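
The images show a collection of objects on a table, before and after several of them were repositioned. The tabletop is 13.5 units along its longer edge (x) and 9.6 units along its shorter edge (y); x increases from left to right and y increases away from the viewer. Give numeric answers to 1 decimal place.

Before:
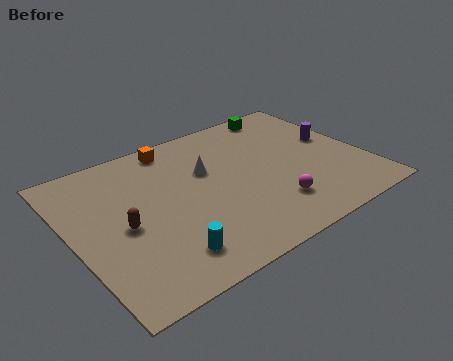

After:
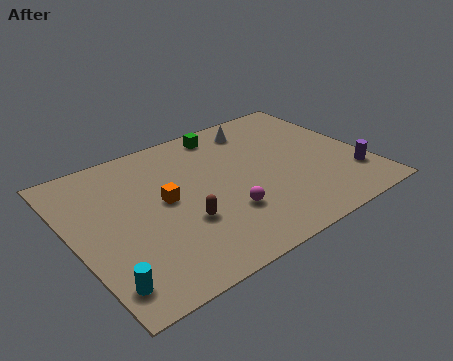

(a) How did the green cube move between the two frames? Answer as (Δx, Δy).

(-3.0, -0.2)

The green cube was at about (10.7, 8.6) and moved to about (7.7, 8.4).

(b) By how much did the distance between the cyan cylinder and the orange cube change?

-2.0

They were about 6.9 units apart before and 4.9 after — 2.0 units closer together.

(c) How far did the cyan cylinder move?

2.8

The cyan cylinder moved from about (3.6, 1.8) to (0.8, 1.6), a distance of √(2.8² + 0.2²) ≈ 2.8.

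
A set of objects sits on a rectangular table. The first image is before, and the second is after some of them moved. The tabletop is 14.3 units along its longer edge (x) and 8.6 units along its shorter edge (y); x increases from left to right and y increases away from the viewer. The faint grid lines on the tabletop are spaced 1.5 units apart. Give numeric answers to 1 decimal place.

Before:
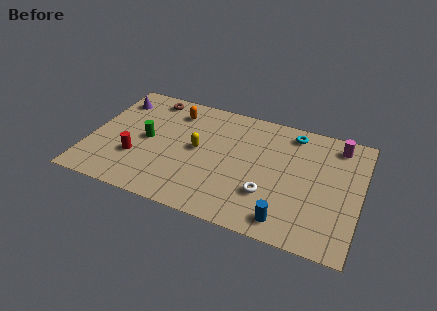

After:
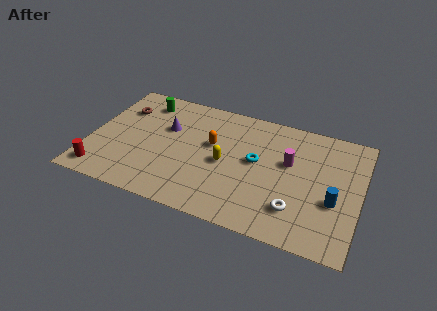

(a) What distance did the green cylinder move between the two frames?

2.8

The green cylinder was near (3.0, 4.3) before and (2.5, 7.1) after, so it travelled √(0.5² + 2.8²) ≈ 2.8 units.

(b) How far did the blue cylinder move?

3.1

The blue cylinder moved from about (10.7, 1.2) to (13.0, 3.3), a distance of √(2.3² + 2.1²) ≈ 3.1.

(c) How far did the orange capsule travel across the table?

2.8

The orange capsule moved from about (4.2, 6.9) to (6.4, 5.1), a distance of √(2.2² + 1.8²) ≈ 2.8.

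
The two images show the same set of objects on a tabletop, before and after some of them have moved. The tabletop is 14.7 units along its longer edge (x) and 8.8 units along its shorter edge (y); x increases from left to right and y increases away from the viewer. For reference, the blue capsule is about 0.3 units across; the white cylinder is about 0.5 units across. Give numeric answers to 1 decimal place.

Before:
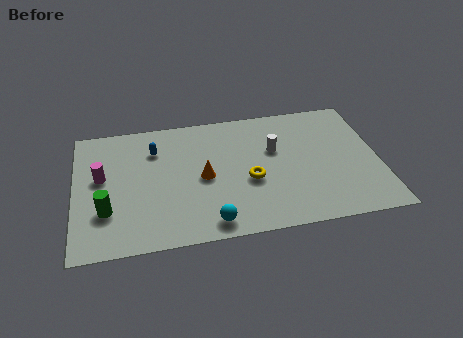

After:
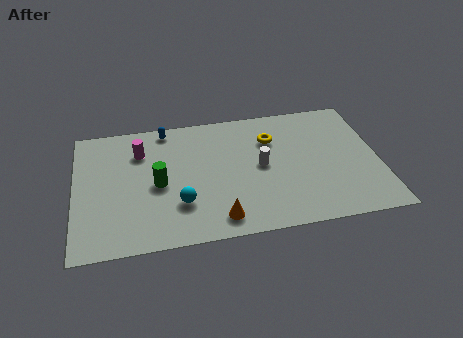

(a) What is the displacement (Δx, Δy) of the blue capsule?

(0.6, 1.4)

From the two frames, the blue capsule sits at roughly (3.9, 6.5) before and (4.5, 7.9) after.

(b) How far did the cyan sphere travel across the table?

2.1

The cyan sphere was near (6.4, 1.1) before and (5.0, 2.6) after, so it travelled √(1.4² + 1.5²) ≈ 2.1 units.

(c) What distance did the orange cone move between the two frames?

3.0

The orange cone was near (6.2, 4.2) before and (6.8, 1.3) after, so it travelled √(0.6² + 2.9²) ≈ 3.0 units.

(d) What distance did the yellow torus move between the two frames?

3.0

The yellow torus was near (8.4, 3.6) before and (9.6, 6.3) after, so it travelled √(1.2² + 2.7²) ≈ 3.0 units.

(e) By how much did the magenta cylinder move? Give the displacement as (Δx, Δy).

(1.9, 1.5)

The magenta cylinder was at about (1.3, 5.0) and moved to about (3.2, 6.5).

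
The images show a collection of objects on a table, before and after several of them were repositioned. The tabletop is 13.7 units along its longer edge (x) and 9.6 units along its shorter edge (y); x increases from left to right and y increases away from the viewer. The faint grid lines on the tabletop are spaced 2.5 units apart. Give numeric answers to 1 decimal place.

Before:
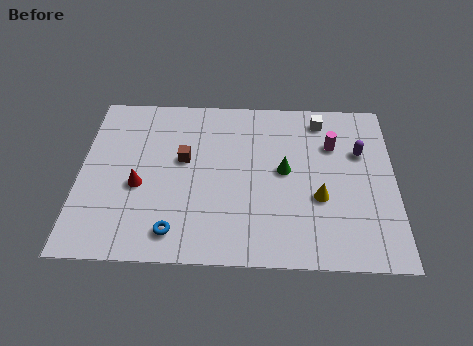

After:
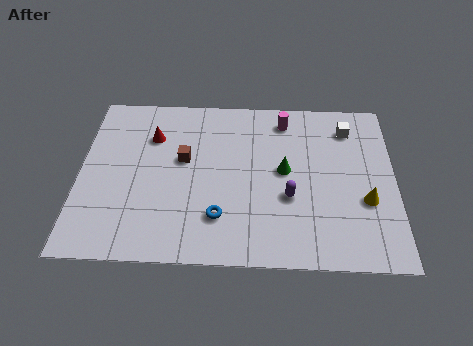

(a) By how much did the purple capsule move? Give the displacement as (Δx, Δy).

(-3.1, -2.7)

The purple capsule was at about (12.2, 6.3) and moved to about (9.1, 3.6).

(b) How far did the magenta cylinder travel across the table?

2.5

From (11.0, 6.7) to (8.9, 8.1), the magenta cylinder covered √(2.1² + 1.4²) ≈ 2.5 units.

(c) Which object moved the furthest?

the purple capsule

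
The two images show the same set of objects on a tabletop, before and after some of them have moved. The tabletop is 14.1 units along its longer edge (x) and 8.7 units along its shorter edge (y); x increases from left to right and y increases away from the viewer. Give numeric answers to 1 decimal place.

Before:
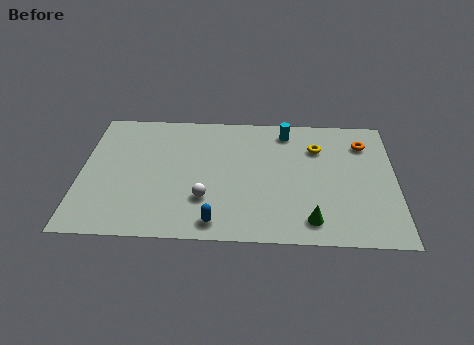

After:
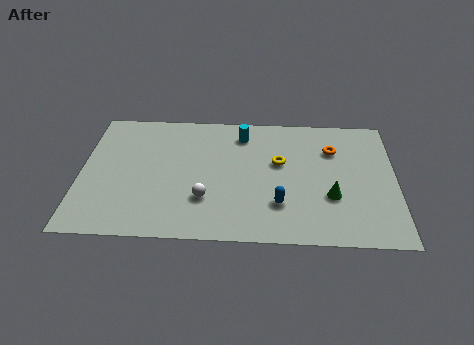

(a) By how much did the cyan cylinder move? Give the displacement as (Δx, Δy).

(-2.0, -0.3)

From the two frames, the cyan cylinder sits at roughly (9.2, 7.4) before and (7.2, 7.1) after.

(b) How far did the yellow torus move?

2.0

From (10.6, 6.3) to (8.9, 5.2), the yellow torus covered √(1.7² + 1.1²) ≈ 2.0 units.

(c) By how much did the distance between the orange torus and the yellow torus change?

+0.5

They were about 2.1 units apart before and 2.6 after — 0.5 units further apart.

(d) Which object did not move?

the white sphere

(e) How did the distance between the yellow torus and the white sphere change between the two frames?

-2.0

Before: roughly 6.2 units apart; after: 4.2. That's 2.0 units closer together.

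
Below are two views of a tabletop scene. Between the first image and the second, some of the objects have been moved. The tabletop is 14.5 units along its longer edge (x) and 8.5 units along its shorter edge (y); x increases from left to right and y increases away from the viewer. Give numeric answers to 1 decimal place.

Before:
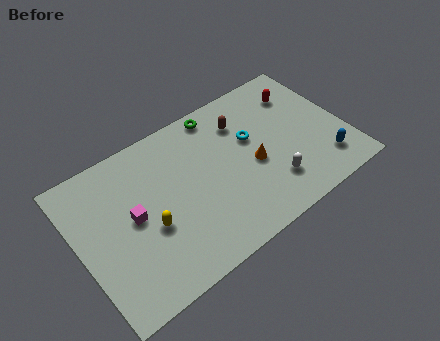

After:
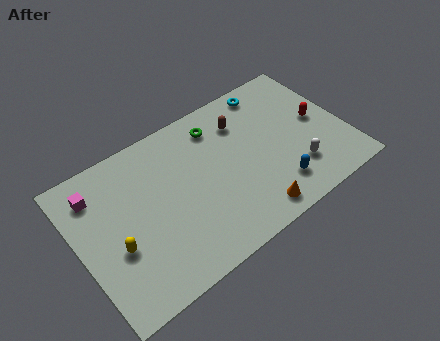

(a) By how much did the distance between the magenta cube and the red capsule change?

+2.2

They were about 9.9 units apart before and 12.1 after — 2.2 units further apart.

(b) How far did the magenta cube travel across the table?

2.8

From (2.9, 4.4) to (1.3, 6.7), the magenta cube covered √(1.6² + 2.3²) ≈ 2.8 units.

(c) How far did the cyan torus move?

2.7

The cyan torus was near (9.6, 5.2) before and (11.1, 7.5) after, so it travelled √(1.5² + 2.3²) ≈ 2.7 units.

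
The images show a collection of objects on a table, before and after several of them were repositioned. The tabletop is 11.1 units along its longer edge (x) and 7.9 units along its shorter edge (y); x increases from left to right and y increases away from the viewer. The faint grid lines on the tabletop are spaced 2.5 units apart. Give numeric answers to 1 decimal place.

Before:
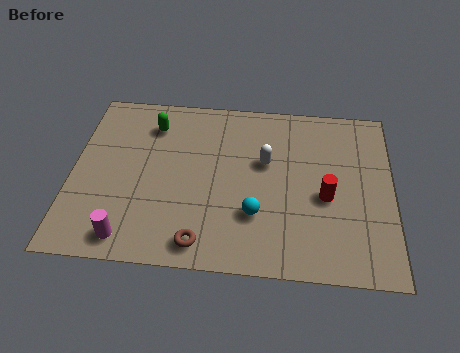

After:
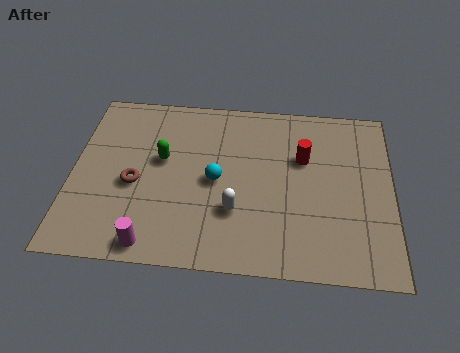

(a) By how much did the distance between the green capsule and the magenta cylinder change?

-1.4

The distance was about 5.2 in the first image and 3.8 in the second, so they moved 1.4 units closer together.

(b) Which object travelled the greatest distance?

the brown torus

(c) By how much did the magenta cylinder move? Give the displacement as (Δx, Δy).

(0.8, -0.2)

From the two frames, the magenta cylinder sits at roughly (2.1, 1.0) before and (2.9, 0.8) after.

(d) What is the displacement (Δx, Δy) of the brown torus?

(-2.4, 2.4)

The brown torus was at about (4.6, 1.0) and moved to about (2.2, 3.4).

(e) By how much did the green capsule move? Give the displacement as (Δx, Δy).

(0.4, -1.6)

The green capsule was at about (2.7, 6.2) and moved to about (3.1, 4.6).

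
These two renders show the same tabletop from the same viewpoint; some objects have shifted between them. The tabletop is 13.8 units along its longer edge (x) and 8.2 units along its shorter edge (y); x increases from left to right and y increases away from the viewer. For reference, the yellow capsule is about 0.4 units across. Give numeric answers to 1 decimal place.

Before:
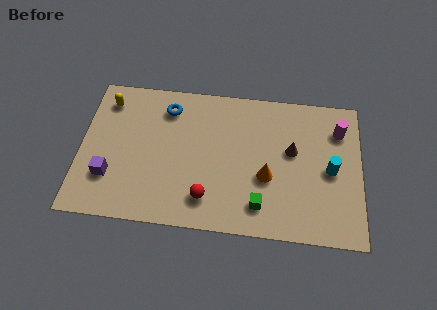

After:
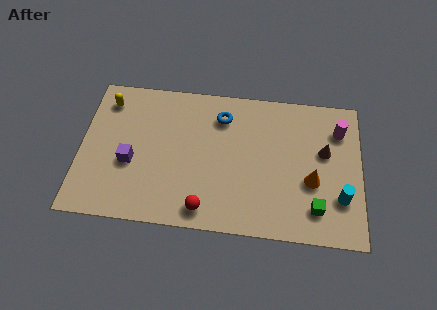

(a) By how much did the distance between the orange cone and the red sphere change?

+2.3

The distance was about 3.3 in the first image and 5.6 in the second, so they moved 2.3 units further apart.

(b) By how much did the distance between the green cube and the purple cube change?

+1.8

They were about 7.4 units apart before and 9.2 after — 1.8 units further apart.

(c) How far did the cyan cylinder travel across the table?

1.6

From (12.3, 3.9) to (12.8, 2.4), the cyan cylinder covered √(0.5² + 1.5²) ≈ 1.6 units.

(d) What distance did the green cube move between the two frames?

2.7

The green cube moved from about (8.9, 1.6) to (11.6, 1.7), a distance of √(2.7² + 0.1²) ≈ 2.7.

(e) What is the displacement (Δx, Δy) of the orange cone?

(2.2, 0.0)

From the two frames, the orange cone sits at roughly (9.2, 3.2) before and (11.4, 3.2) after.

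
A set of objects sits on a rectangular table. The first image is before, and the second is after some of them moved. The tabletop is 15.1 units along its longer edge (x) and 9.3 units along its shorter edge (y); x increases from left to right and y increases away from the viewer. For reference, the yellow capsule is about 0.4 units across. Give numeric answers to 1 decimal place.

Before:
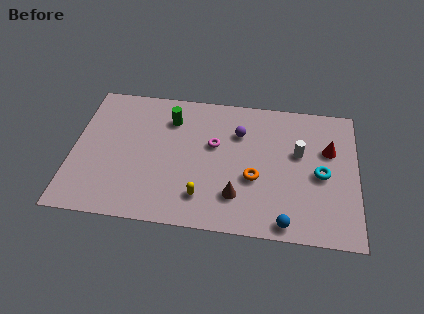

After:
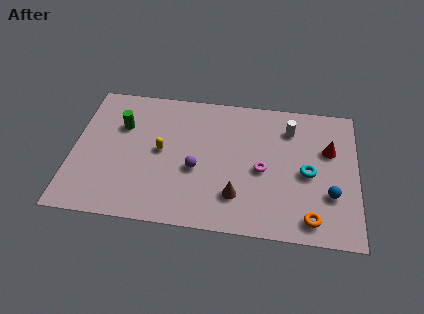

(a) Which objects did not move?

the red cone and the brown cone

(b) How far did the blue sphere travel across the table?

3.1

The blue sphere moved from about (11.4, 0.9) to (13.7, 3.0), a distance of √(2.3² + 2.1²) ≈ 3.1.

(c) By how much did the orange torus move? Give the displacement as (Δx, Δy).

(3.0, -2.3)

The orange torus was at about (9.7, 3.6) and moved to about (12.7, 1.3).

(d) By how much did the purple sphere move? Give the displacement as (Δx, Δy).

(-2.2, -2.8)

From the two frames, the purple sphere sits at roughly (8.8, 6.6) before and (6.6, 3.8) after.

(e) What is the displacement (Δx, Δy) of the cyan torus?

(-0.7, 0.0)

The cyan torus started near (13.2, 4.3) and ended near (12.5, 4.3).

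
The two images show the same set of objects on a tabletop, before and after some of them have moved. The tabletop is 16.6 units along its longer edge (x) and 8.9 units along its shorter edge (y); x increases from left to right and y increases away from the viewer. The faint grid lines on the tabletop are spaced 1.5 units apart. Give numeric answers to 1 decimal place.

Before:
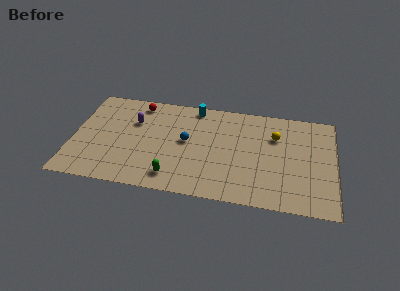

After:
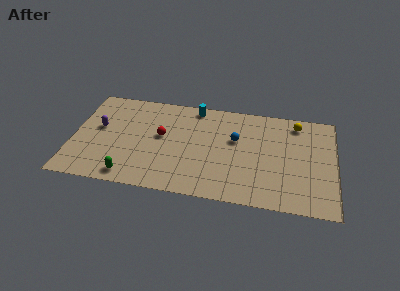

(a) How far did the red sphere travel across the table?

3.1

The red sphere moved from about (4.0, 7.7) to (5.6, 5.0), a distance of √(1.6² + 2.7²) ≈ 3.1.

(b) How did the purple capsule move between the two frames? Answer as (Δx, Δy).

(-2.2, -0.9)

The purple capsule was at about (3.8, 6.0) and moved to about (1.6, 5.1).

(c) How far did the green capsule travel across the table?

2.7

From (6.5, 1.5) to (3.8, 1.1), the green capsule covered √(2.7² + 0.4²) ≈ 2.7 units.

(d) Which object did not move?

the cyan cylinder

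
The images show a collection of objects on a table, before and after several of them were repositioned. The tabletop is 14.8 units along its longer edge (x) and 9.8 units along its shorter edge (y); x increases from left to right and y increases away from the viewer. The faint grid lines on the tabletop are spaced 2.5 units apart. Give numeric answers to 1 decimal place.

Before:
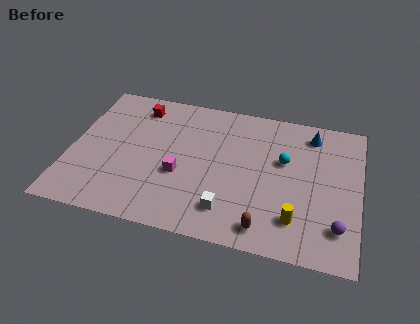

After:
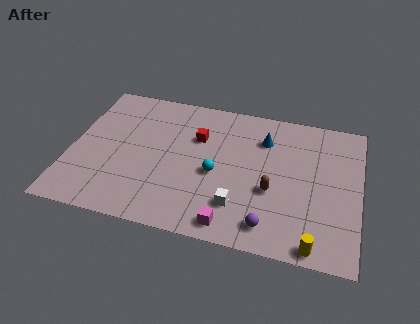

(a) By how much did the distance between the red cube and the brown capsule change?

-4.9

The distance was about 9.8 in the first image and 4.9 in the second, so they moved 4.9 units closer together.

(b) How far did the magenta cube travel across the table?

3.9

The magenta cube moved from about (5.7, 3.8) to (8.5, 1.1), a distance of √(2.8² + 2.7²) ≈ 3.9.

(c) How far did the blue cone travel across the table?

2.6

From (12.2, 8.2) to (9.8, 7.3), the blue cone covered √(2.4² + 0.9²) ≈ 2.6 units.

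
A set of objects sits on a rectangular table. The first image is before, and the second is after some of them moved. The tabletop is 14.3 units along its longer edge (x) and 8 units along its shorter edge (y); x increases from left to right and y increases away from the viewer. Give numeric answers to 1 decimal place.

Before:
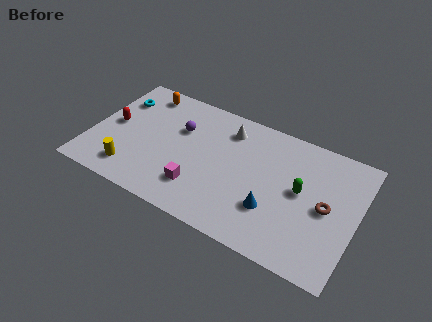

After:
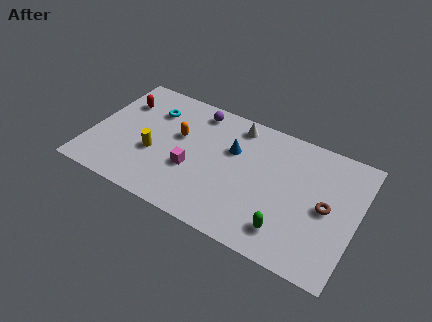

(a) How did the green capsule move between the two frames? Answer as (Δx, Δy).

(-0.4, -2.7)

The green capsule was at about (11.3, 4.3) and moved to about (10.9, 1.6).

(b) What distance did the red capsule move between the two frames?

1.7

From (1.1, 4.1) to (1.3, 5.8), the red capsule covered √(0.2² + 1.7²) ≈ 1.7 units.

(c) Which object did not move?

the brown torus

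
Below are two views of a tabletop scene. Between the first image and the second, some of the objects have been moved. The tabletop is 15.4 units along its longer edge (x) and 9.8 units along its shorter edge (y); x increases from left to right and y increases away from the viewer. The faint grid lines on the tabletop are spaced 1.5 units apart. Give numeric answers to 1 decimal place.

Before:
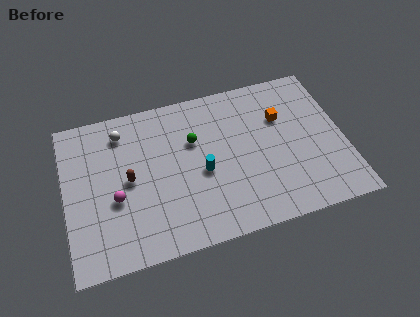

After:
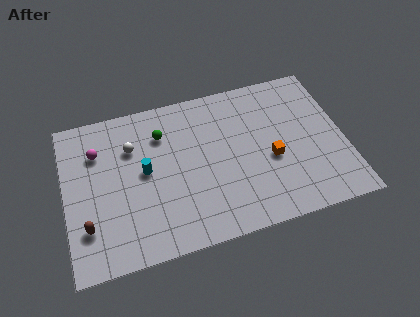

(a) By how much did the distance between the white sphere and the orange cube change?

-0.9

The distance was about 8.9 in the first image and 8.0 in the second, so they moved 0.9 units closer together.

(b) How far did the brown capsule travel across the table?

3.3

The brown capsule was near (3.5, 4.9) before and (1.1, 2.6) after, so it travelled √(2.4² + 2.3²) ≈ 3.3 units.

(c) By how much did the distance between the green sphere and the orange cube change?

+1.7

They were about 4.9 units apart before and 6.6 after — 1.7 units further apart.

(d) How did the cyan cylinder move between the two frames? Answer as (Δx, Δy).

(-3.1, 0.9)

From the two frames, the cyan cylinder sits at roughly (7.5, 4.3) before and (4.4, 5.2) after.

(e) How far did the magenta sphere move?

3.3

The magenta sphere was near (2.7, 3.9) before and (1.9, 7.1) after, so it travelled √(0.8² + 3.2²) ≈ 3.3 units.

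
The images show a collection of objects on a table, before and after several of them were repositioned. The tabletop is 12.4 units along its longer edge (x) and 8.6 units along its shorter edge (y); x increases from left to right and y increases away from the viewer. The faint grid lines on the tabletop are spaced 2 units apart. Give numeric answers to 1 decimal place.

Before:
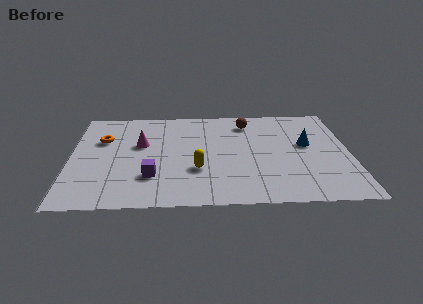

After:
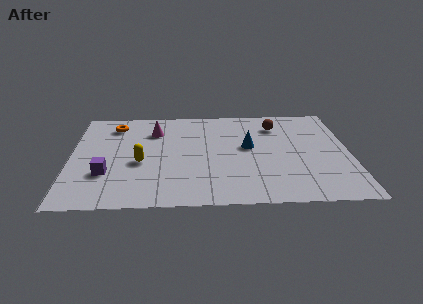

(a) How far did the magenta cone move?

1.3

The magenta cone was near (3.1, 5.2) before and (3.7, 6.4) after, so it travelled √(0.6² + 1.2²) ≈ 1.3 units.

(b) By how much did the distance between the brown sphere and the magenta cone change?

+0.4

The distance was about 5.1 in the first image and 5.5 in the second, so they moved 0.4 units further apart.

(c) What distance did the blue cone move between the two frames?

2.6

The blue cone was near (10.5, 4.9) before and (7.9, 4.8) after, so it travelled √(2.6² + 0.1²) ≈ 2.6 units.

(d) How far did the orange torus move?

1.4

From (1.4, 5.7) to (1.9, 7.0), the orange torus covered √(0.5² + 1.3²) ≈ 1.4 units.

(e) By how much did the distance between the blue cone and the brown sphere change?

-1.0

The distance was about 3.3 in the first image and 2.3 in the second, so they moved 1.0 units closer together.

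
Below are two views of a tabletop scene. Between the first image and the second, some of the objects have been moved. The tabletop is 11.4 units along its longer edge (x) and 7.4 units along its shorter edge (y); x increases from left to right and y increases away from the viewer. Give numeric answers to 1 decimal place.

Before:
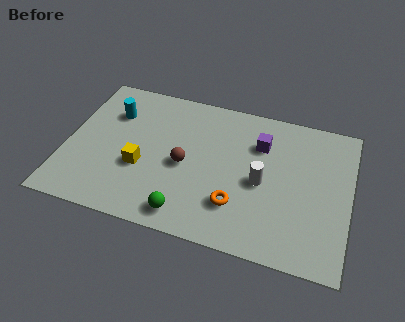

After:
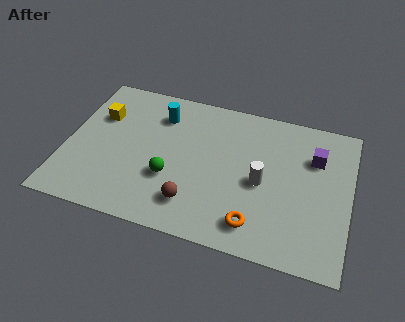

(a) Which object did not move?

the white cylinder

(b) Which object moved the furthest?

the yellow cube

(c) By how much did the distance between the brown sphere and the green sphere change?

-1.0

They were about 2.4 units apart before and 1.4 after — 1.0 units closer together.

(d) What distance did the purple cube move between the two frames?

2.2

From (7.7, 5.3) to (9.9, 5.2), the purple cube covered √(2.2² + 0.1²) ≈ 2.2 units.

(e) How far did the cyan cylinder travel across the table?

1.9

From (1.7, 5.3) to (3.6, 5.7), the cyan cylinder covered √(1.9² + 0.4²) ≈ 1.9 units.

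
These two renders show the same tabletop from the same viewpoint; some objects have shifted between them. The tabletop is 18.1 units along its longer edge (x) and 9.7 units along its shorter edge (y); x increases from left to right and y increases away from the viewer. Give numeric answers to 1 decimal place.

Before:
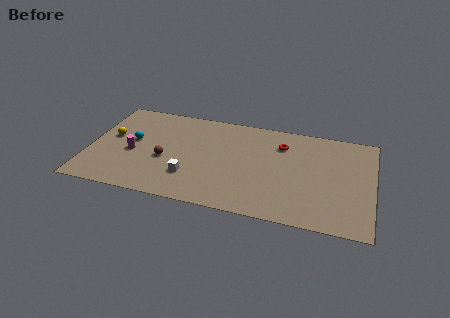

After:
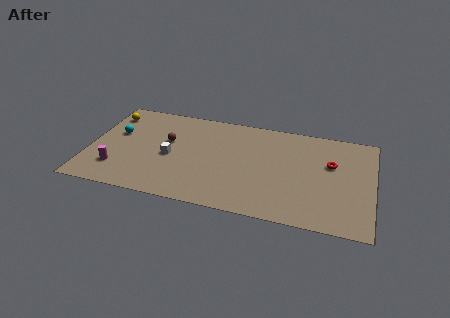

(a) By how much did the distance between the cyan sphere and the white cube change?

-0.8

The distance was about 4.7 in the first image and 3.9 in the second, so they moved 0.8 units closer together.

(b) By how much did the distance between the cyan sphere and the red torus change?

+4.1

Before: roughly 9.7 units apart; after: 13.8. That's 4.1 units further apart.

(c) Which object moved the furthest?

the red torus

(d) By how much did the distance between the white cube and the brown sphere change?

-0.6

Before: roughly 2.1 units apart; after: 1.5. That's 0.6 units closer together.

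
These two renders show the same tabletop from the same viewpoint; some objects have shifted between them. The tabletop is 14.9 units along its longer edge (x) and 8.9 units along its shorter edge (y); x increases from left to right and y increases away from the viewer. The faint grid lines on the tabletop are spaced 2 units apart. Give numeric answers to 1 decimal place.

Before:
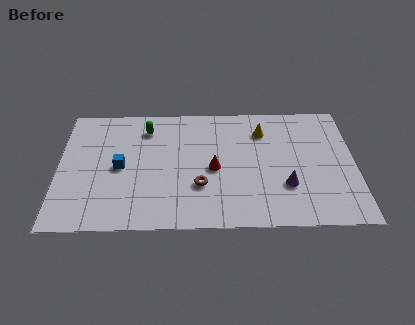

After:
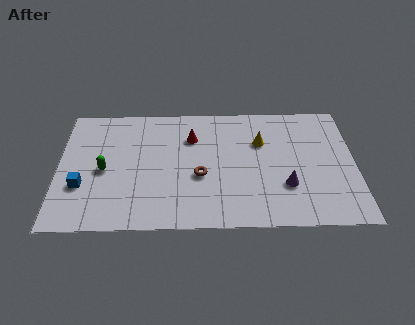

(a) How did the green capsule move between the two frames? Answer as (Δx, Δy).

(-2.1, -3.0)

The green capsule was at about (4.4, 7.1) and moved to about (2.3, 4.1).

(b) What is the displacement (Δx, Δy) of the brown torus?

(0.0, 0.7)

The brown torus was at about (7.1, 2.9) and moved to about (7.1, 3.6).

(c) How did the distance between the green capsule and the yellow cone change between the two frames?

+2.2

Before: roughly 5.9 units apart; after: 8.1. That's 2.2 units further apart.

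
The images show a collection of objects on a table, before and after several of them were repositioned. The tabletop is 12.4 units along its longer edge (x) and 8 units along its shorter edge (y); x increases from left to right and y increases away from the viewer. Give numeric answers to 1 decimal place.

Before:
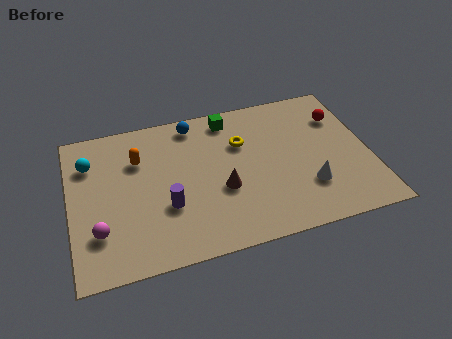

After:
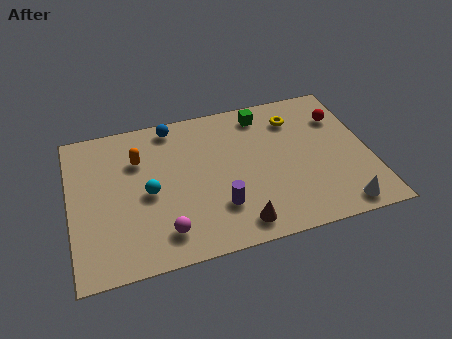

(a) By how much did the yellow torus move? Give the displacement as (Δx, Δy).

(2.3, 0.8)

From the two frames, the yellow torus sits at roughly (7.2, 5.4) before and (9.5, 6.2) after.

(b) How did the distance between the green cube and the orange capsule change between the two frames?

+1.3

The distance was about 4.1 in the first image and 5.4 in the second, so they moved 1.3 units further apart.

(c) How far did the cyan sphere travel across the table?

3.2

From (0.9, 5.9) to (3.2, 3.7), the cyan sphere covered √(2.3² + 2.2²) ≈ 3.2 units.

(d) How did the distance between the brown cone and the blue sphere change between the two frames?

+2.4

Before: roughly 4.0 units apart; after: 6.4. That's 2.4 units further apart.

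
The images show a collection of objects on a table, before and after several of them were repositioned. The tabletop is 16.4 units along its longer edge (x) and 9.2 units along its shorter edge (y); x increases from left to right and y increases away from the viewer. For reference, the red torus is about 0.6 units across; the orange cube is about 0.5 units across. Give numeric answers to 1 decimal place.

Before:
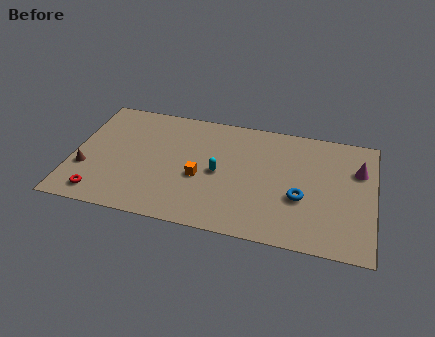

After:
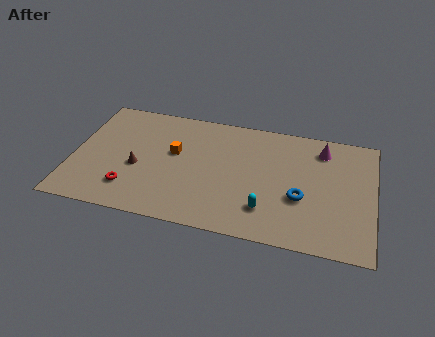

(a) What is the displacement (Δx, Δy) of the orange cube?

(-1.5, 1.6)

From the two frames, the orange cube sits at roughly (7.0, 3.8) before and (5.5, 5.4) after.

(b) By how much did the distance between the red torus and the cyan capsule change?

+0.4

The distance was about 7.0 in the first image and 7.4 in the second, so they moved 0.4 units further apart.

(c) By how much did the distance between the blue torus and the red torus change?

-1.7

The distance was about 11.0 in the first image and 9.3 in the second, so they moved 1.7 units closer together.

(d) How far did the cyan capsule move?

3.5

The cyan capsule moved from about (8.0, 4.4) to (10.7, 2.2), a distance of √(2.7² + 2.2²) ≈ 3.5.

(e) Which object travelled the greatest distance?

the cyan capsule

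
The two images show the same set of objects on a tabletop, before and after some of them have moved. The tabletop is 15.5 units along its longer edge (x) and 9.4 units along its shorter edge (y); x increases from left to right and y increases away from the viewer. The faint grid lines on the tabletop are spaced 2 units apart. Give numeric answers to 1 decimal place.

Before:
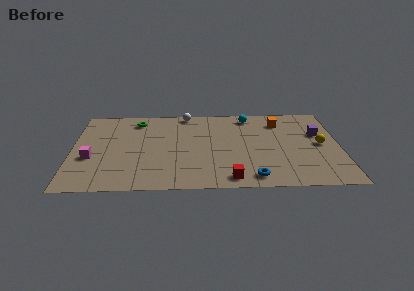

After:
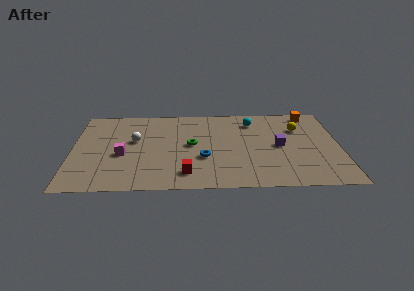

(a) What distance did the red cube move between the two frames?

2.6

The red cube was near (9.1, 1.1) before and (6.6, 1.7) after, so it travelled √(2.5² + 0.6²) ≈ 2.6 units.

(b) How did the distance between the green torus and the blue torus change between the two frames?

-7.7

Before: roughly 9.4 units apart; after: 1.7. That's 7.7 units closer together.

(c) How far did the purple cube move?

2.6

From (14.3, 5.9) to (12.0, 4.6), the purple cube covered √(2.3² + 1.3²) ≈ 2.6 units.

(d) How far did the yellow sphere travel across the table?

2.2

From (14.4, 4.7) to (13.2, 6.6), the yellow sphere covered √(1.2² + 1.9²) ≈ 2.2 units.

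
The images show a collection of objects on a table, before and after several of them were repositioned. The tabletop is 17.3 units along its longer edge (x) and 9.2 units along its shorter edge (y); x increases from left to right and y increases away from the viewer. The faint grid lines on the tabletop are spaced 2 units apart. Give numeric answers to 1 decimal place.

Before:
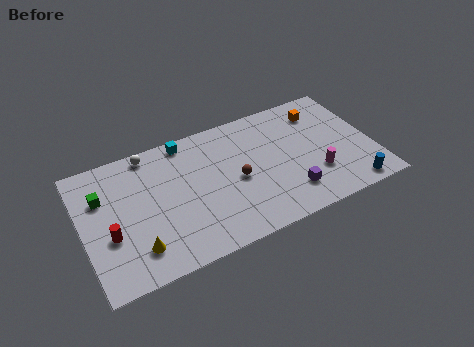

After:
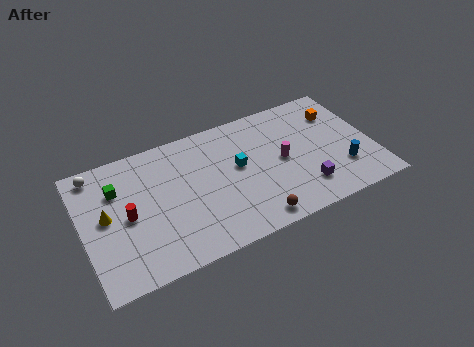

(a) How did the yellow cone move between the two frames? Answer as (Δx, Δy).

(-1.5, 2.9)

From the two frames, the yellow cone sits at roughly (2.9, 2.0) before and (1.4, 4.9) after.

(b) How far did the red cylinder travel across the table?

1.4

The red cylinder moved from about (1.5, 3.5) to (2.6, 4.4), a distance of √(1.1² + 0.9²) ≈ 1.4.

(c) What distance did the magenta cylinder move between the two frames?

2.5

From (13.7, 2.8) to (11.9, 4.6), the magenta cylinder covered √(1.8² + 1.8²) ≈ 2.5 units.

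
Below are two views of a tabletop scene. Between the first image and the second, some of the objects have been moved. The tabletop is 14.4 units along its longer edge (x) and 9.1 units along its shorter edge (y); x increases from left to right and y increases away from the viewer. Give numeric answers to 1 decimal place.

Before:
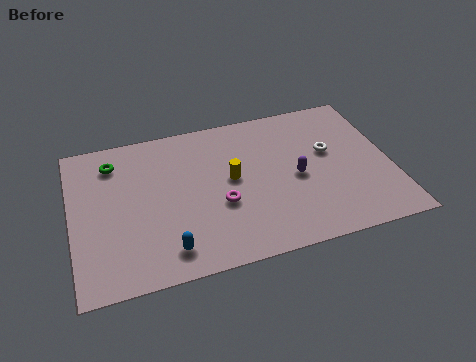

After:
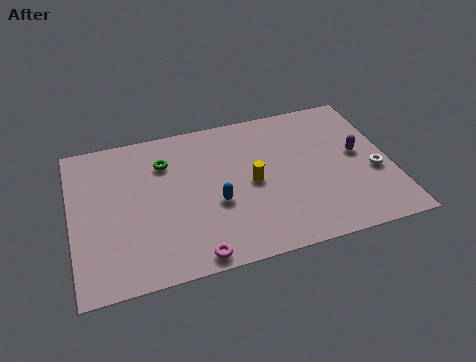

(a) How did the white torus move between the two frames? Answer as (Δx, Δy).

(1.9, -1.8)

The white torus was at about (11.7, 5.4) and moved to about (13.6, 3.6).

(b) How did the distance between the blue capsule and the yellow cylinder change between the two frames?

-2.7

The distance was about 4.6 in the first image and 1.9 in the second, so they moved 2.7 units closer together.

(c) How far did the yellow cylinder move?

1.0

The yellow cylinder was near (7.2, 4.9) before and (8.1, 4.4) after, so it travelled √(0.9² + 0.5²) ≈ 1.0 units.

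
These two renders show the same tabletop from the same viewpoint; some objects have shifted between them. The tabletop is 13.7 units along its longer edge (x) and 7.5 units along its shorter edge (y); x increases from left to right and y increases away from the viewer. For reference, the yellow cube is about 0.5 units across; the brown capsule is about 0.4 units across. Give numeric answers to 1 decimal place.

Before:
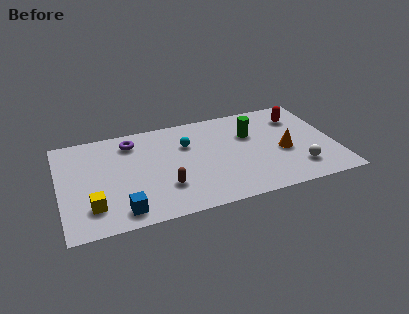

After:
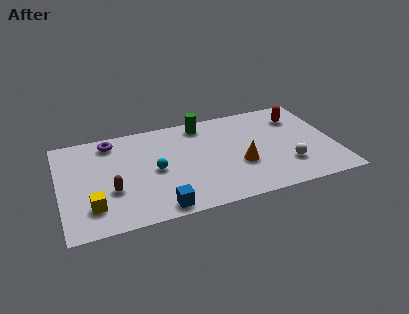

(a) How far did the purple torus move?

1.0

The purple torus was near (3.7, 6.1) before and (2.7, 6.4) after, so it travelled √(1.0² + 0.3²) ≈ 1.0 units.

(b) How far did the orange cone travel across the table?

2.2

The orange cone was near (11.1, 3.2) before and (8.9, 2.8) after, so it travelled √(2.2² + 0.4²) ≈ 2.2 units.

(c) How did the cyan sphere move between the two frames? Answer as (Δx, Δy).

(-1.7, -1.5)

The cyan sphere started near (6.4, 5.1) and ended near (4.7, 3.6).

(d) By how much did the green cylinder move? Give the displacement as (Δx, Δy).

(-2.3, 1.5)

From the two frames, the green cylinder sits at roughly (9.6, 5.0) before and (7.3, 6.5) after.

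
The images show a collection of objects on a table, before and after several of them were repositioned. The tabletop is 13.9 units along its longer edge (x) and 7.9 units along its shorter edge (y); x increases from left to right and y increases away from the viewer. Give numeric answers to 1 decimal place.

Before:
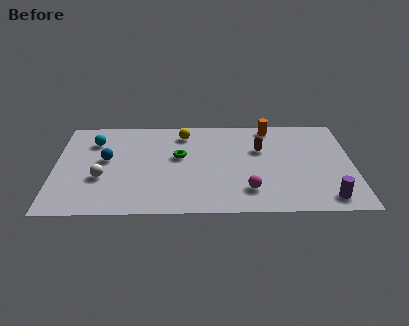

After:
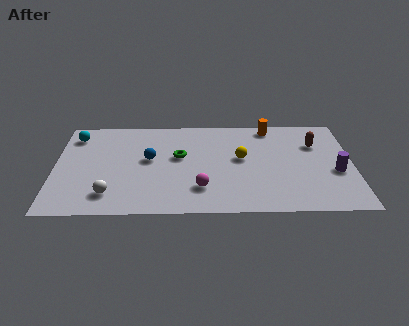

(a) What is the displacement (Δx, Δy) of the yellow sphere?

(2.7, -2.1)

From the two frames, the yellow sphere sits at roughly (6.0, 6.5) before and (8.7, 4.4) after.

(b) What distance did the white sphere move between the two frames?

1.4

The white sphere moved from about (2.2, 2.9) to (2.6, 1.6), a distance of √(0.4² + 1.3²) ≈ 1.4.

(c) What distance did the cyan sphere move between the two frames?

1.0

The cyan sphere was near (1.8, 5.9) before and (0.9, 6.4) after, so it travelled √(0.9² + 0.5²) ≈ 1.0 units.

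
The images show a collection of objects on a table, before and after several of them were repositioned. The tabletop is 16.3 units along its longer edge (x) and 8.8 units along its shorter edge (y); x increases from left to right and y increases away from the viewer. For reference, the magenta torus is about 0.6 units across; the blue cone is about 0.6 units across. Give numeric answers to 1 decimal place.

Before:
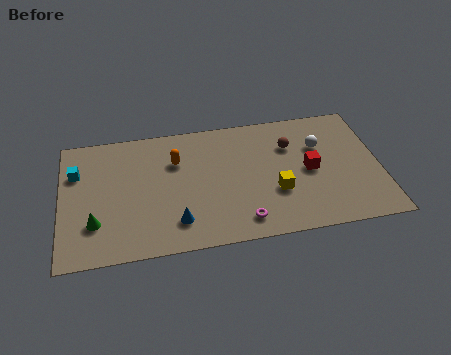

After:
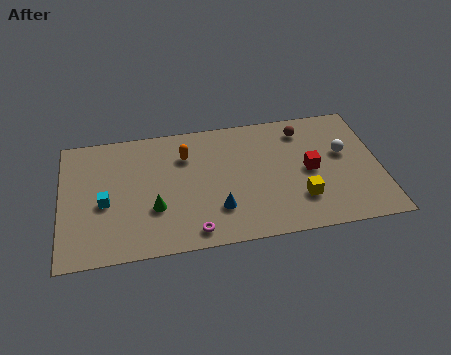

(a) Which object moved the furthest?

the green cone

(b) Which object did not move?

the red cube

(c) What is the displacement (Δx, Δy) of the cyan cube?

(1.4, -2.3)

The cyan cube started near (0.8, 6.1) and ended near (2.2, 3.8).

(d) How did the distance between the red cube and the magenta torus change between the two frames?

+2.3

They were about 4.6 units apart before and 6.9 after — 2.3 units further apart.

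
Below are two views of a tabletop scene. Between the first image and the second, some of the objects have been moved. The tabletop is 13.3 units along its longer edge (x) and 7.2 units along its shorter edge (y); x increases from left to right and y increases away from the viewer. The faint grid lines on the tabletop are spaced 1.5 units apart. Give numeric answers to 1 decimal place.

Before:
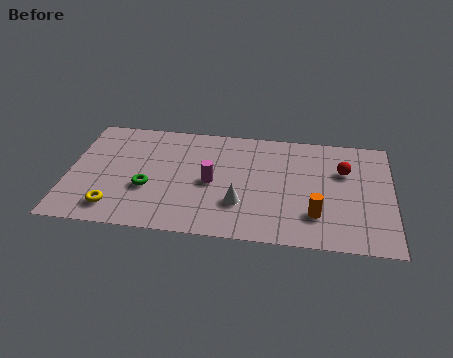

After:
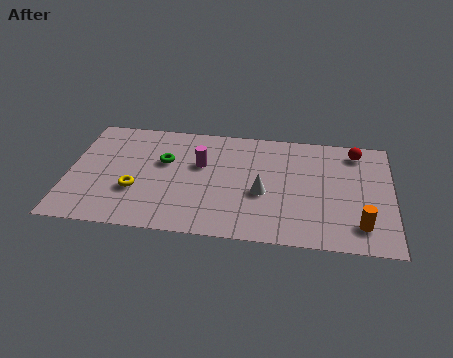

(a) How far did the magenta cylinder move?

1.2

The magenta cylinder moved from about (5.9, 3.4) to (5.4, 4.5), a distance of √(0.5² + 1.1²) ≈ 1.2.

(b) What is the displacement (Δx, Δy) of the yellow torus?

(0.8, 1.2)

The yellow torus started near (2.0, 1.3) and ended near (2.8, 2.5).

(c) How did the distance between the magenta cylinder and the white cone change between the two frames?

+1.3

Before: roughly 1.7 units apart; after: 3.0. That's 1.3 units further apart.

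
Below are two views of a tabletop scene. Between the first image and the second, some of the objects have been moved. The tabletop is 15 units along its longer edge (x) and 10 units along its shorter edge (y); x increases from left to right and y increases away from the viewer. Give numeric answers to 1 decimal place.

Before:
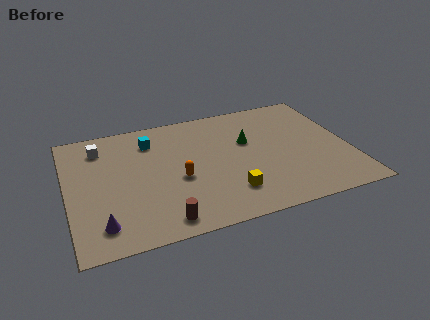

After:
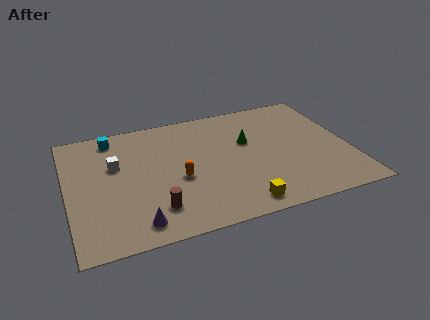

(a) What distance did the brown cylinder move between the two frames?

1.0

The brown cylinder moved from about (4.7, 1.2) to (4.4, 2.2), a distance of √(0.3² + 1.0²) ≈ 1.0.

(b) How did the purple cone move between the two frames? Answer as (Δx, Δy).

(1.8, -0.4)

The purple cone started near (1.6, 1.8) and ended near (3.4, 1.4).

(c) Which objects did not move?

the green cone and the orange capsule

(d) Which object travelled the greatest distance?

the cyan cube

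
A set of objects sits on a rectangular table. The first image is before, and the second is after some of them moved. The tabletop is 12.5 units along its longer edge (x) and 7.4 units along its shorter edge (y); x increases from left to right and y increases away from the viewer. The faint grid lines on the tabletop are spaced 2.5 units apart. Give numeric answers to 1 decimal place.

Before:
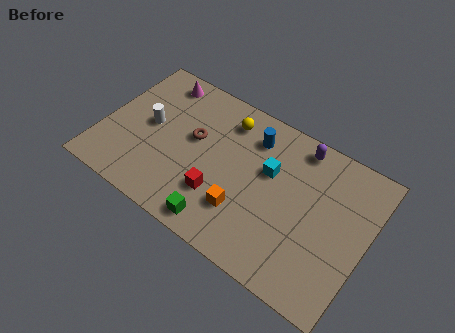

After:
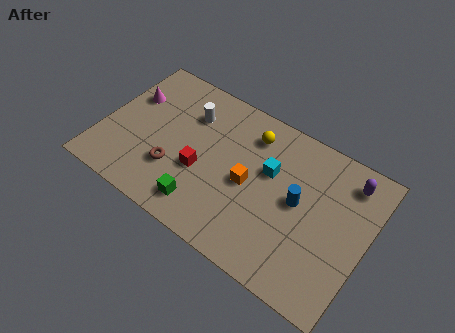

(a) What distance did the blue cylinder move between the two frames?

3.1

The blue cylinder moved from about (6.8, 5.8) to (9.3, 3.9), a distance of √(2.5² + 1.9²) ≈ 3.1.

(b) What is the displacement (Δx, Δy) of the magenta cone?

(-1.1, -1.5)

From the two frames, the magenta cone sits at roughly (2.1, 6.4) before and (1.0, 4.9) after.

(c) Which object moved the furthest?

the blue cylinder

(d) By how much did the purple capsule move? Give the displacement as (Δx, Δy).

(2.4, -0.4)

The purple capsule started near (8.9, 6.5) and ended near (11.3, 6.1).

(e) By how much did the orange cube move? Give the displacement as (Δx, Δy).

(0.0, 1.4)

The orange cube started near (7.0, 2.1) and ended near (7.0, 3.5).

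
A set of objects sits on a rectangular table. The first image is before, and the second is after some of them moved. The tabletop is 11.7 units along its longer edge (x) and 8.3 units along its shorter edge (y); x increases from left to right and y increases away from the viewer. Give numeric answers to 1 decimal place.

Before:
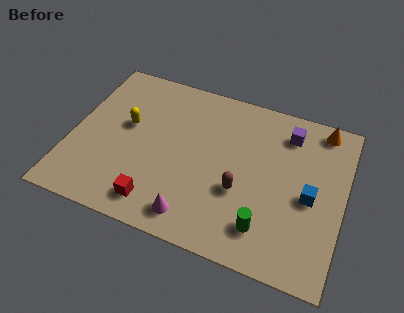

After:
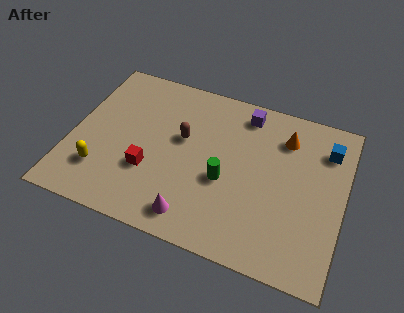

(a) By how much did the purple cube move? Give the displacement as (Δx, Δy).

(-1.9, 0.4)

From the two frames, the purple cube sits at roughly (9.1, 6.7) before and (7.2, 7.1) after.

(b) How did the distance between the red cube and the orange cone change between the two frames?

-2.3

They were about 8.9 units apart before and 6.6 after — 2.3 units closer together.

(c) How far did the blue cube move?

2.6

From (10.3, 3.8) to (10.8, 6.4), the blue cube covered √(0.5² + 2.6²) ≈ 2.6 units.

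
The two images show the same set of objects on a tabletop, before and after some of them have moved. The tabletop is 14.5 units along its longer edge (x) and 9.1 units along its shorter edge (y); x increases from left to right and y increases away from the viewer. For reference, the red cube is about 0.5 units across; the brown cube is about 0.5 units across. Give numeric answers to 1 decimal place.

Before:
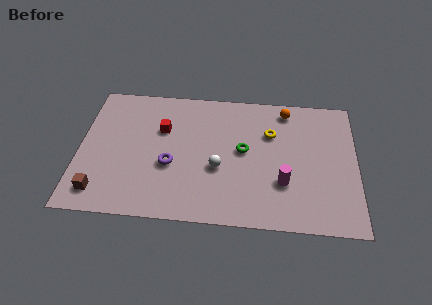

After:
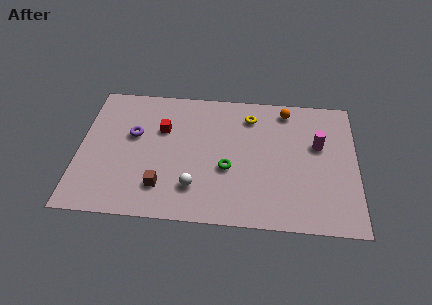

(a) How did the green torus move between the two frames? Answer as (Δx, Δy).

(-0.8, -1.3)

The green torus was at about (8.6, 4.9) and moved to about (7.8, 3.6).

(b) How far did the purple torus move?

2.8

From (4.8, 3.6) to (2.8, 5.5), the purple torus covered √(2.0² + 1.9²) ≈ 2.8 units.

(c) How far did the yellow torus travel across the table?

1.6

The yellow torus was near (10.0, 6.2) before and (8.9, 7.3) after, so it travelled √(1.1² + 1.1²) ≈ 1.6 units.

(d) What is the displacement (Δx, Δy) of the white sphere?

(-1.2, -1.4)

The white sphere was at about (7.3, 3.6) and moved to about (6.1, 2.2).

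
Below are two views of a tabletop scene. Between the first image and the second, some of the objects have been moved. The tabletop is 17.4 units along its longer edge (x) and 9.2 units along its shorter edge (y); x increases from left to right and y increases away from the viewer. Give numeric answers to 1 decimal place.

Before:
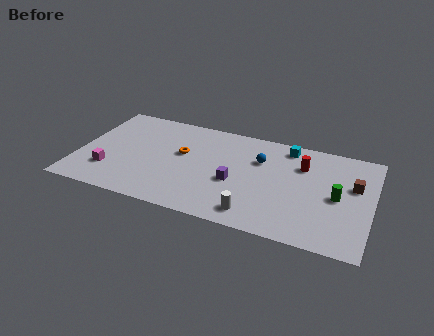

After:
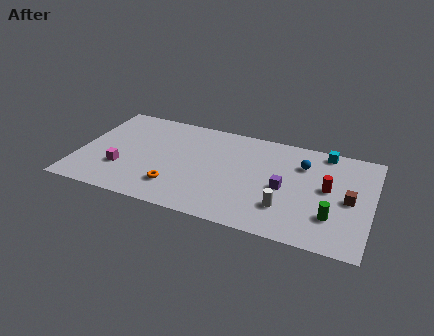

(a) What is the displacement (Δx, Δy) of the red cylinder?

(1.6, -1.6)

From the two frames, the red cylinder sits at roughly (13.2, 6.6) before and (14.8, 5.0) after.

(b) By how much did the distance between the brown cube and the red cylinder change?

-1.8

They were about 3.2 units apart before and 1.4 after — 1.8 units closer together.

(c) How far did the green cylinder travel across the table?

1.8

From (15.4, 4.4) to (15.2, 2.6), the green cylinder covered √(0.2² + 1.8²) ≈ 1.8 units.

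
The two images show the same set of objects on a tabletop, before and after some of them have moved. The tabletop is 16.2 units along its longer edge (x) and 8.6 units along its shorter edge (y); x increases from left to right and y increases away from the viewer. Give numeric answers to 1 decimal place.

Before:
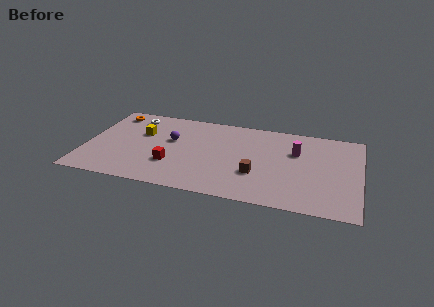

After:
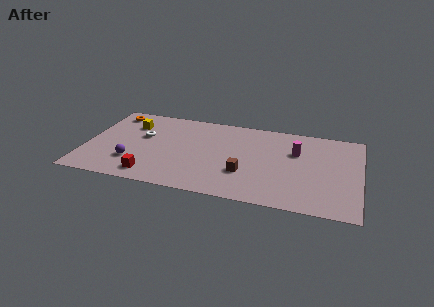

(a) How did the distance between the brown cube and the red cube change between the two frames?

+0.6

They were about 5.0 units apart before and 5.6 after — 0.6 units further apart.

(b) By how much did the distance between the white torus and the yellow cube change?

-0.3

Before: roughly 1.7 units apart; after: 1.4. That's 0.3 units closer together.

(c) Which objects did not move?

the orange torus and the magenta cylinder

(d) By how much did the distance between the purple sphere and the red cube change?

-0.9

Before: roughly 2.5 units apart; after: 1.6. That's 0.9 units closer together.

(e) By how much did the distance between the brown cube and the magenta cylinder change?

+0.5

They were about 3.6 units apart before and 4.1 after — 0.5 units further apart.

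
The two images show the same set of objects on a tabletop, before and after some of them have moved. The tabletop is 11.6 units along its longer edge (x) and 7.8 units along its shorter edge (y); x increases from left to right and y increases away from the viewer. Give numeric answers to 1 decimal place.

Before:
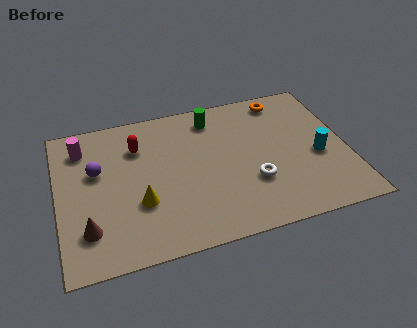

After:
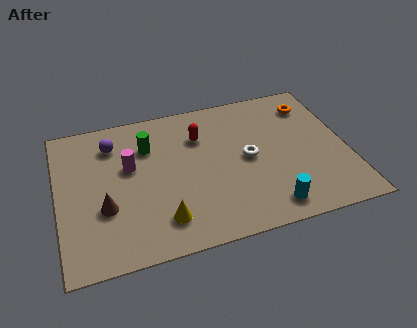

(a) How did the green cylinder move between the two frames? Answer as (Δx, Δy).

(-2.7, -0.9)

The green cylinder started near (6.4, 6.5) and ended near (3.7, 5.6).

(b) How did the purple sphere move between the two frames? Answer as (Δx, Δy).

(0.7, 1.3)

From the two frames, the purple sphere sits at roughly (1.6, 4.8) before and (2.3, 6.1) after.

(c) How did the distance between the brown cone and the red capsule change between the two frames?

+0.5

The distance was about 4.4 in the first image and 4.9 in the second, so they moved 0.5 units further apart.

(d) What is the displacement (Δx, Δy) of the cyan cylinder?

(-2.2, -2.2)

The cyan cylinder started near (10.4, 3.3) and ended near (8.2, 1.1).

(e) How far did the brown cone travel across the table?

1.1

The brown cone was near (1.1, 1.9) before and (1.8, 2.8) after, so it travelled √(0.7² + 0.9²) ≈ 1.1 units.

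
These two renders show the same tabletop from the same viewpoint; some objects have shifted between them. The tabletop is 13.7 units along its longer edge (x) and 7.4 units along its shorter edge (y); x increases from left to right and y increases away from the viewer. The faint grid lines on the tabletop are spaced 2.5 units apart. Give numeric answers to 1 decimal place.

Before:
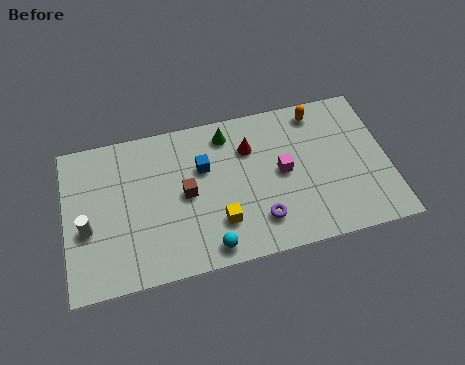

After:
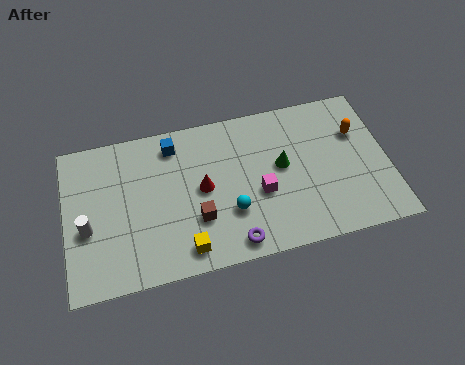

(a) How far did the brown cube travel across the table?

1.4

The brown cube was near (5.1, 3.7) before and (5.5, 2.4) after, so it travelled √(0.4² + 1.3²) ≈ 1.4 units.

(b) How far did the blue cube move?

1.8

The blue cube was near (5.9, 4.8) before and (4.7, 6.2) after, so it travelled √(1.2² + 1.4²) ≈ 1.8 units.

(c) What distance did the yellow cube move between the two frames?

1.7

The yellow cube was near (6.4, 2.0) before and (4.9, 1.1) after, so it travelled √(1.5² + 0.9²) ≈ 1.7 units.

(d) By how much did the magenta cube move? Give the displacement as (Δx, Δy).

(-1.0, -0.8)

The magenta cube started near (9.2, 3.8) and ended near (8.2, 3.0).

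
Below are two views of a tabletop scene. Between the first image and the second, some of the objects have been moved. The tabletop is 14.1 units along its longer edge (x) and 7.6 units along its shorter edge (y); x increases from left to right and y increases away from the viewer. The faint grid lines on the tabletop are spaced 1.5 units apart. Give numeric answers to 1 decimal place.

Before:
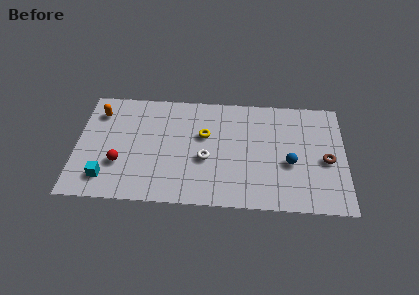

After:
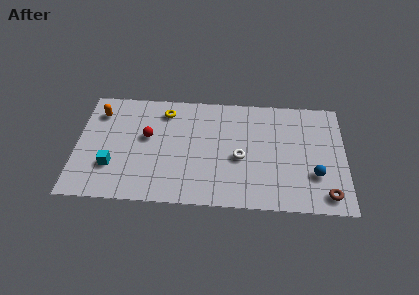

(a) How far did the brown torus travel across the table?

2.3

From (13.1, 3.4) to (13.1, 1.1), the brown torus covered √(0.0² + 2.3²) ≈ 2.3 units.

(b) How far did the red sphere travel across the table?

2.4

From (2.3, 2.5) to (3.7, 4.4), the red sphere covered √(1.4² + 1.9²) ≈ 2.4 units.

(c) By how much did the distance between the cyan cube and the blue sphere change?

+0.9

Before: roughly 9.7 units apart; after: 10.6. That's 0.9 units further apart.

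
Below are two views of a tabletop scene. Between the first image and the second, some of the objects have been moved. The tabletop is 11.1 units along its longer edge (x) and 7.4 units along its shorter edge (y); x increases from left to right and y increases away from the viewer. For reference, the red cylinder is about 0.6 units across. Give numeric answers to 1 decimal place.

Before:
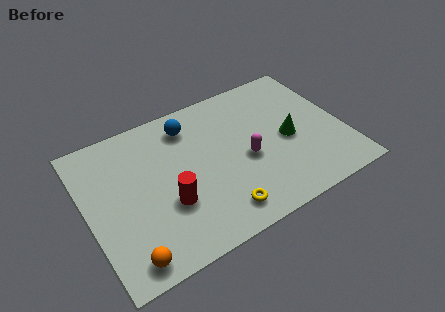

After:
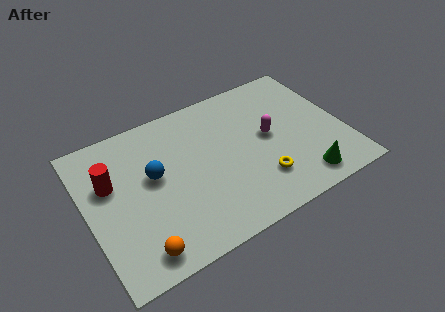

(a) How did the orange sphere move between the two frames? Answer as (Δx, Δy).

(0.5, 0.1)

The orange sphere was at about (1.3, 0.9) and moved to about (1.8, 1.0).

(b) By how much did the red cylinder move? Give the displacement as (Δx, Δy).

(-2.2, 2.1)

The red cylinder started near (3.3, 2.6) and ended near (1.1, 4.7).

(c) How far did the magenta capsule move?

1.3

The magenta capsule moved from about (6.8, 3.2) to (7.9, 3.9), a distance of √(1.1² + 0.7²) ≈ 1.3.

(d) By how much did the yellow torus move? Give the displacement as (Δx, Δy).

(1.9, 0.7)

The yellow torus started near (5.3, 1.2) and ended near (7.2, 1.9).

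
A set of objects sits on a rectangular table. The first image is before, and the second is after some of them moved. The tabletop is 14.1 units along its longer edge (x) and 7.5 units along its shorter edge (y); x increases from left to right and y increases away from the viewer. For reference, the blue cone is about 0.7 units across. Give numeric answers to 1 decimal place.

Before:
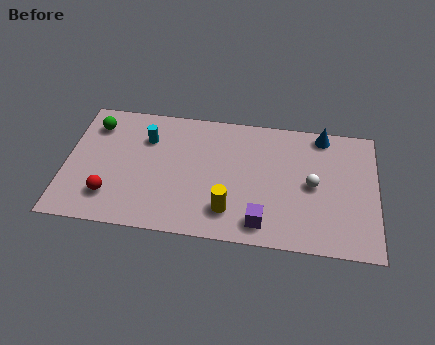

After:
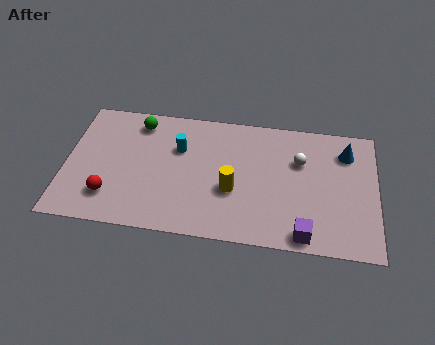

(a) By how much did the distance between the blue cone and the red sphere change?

+0.6

Before: roughly 10.7 units apart; after: 11.3. That's 0.6 units further apart.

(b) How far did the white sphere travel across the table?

1.4

The white sphere was near (11.2, 3.7) before and (10.6, 5.0) after, so it travelled √(0.6² + 1.3²) ≈ 1.4 units.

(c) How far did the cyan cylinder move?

1.6

The cyan cylinder was near (3.6, 5.4) before and (5.1, 5.0) after, so it travelled √(1.5² + 0.4²) ≈ 1.6 units.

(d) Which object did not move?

the red sphere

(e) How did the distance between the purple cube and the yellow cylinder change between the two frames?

+2.3

They were about 1.6 units apart before and 3.9 after — 2.3 units further apart.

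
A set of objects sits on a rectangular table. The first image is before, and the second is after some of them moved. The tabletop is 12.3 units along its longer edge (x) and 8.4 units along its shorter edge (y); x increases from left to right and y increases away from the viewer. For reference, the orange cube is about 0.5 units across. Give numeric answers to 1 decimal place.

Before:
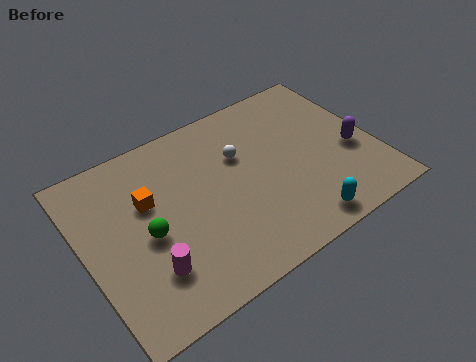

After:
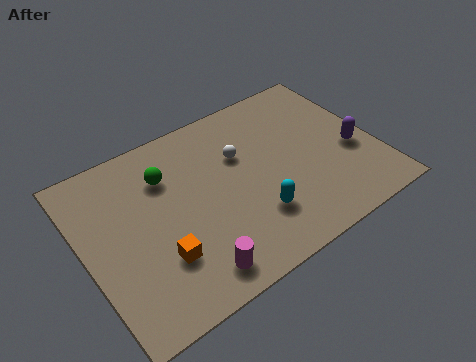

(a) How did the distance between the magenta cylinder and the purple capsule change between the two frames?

-1.4

They were about 9.1 units apart before and 7.7 after — 1.4 units closer together.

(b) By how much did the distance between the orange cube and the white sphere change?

+1.0

They were about 4.0 units apart before and 5.0 after — 1.0 units further apart.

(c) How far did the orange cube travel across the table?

2.8

The orange cube moved from about (2.8, 5.3) to (2.8, 2.5), a distance of √(0.0² + 2.8²) ≈ 2.8.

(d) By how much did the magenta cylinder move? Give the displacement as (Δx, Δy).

(1.6, -1.0)

From the two frames, the magenta cylinder sits at roughly (2.3, 2.2) before and (3.9, 1.2) after.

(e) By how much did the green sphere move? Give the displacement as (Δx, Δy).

(1.2, 2.3)

The green sphere was at about (2.5, 3.8) and moved to about (3.7, 6.1).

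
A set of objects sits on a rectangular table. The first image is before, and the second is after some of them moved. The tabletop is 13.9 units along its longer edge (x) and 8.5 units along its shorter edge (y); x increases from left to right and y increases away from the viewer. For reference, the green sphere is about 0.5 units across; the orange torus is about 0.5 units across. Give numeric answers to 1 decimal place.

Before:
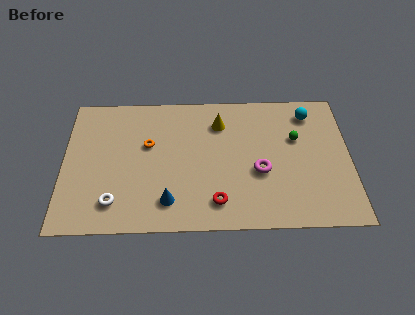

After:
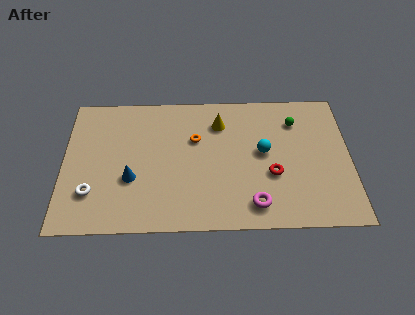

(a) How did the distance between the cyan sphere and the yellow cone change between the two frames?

-1.6

They were about 4.4 units apart before and 2.8 after — 1.6 units closer together.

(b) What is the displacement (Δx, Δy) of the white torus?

(-1.1, 0.6)

From the two frames, the white torus sits at roughly (2.5, 1.7) before and (1.4, 2.3) after.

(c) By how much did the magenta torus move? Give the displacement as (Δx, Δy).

(-0.3, -2.0)

The magenta torus started near (9.5, 3.4) and ended near (9.2, 1.4).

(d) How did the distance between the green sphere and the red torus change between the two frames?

-1.9

Before: roughly 5.4 units apart; after: 3.5. That's 1.9 units closer together.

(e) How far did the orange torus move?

2.3

From (4.1, 5.2) to (6.4, 5.5), the orange torus covered √(2.3² + 0.3²) ≈ 2.3 units.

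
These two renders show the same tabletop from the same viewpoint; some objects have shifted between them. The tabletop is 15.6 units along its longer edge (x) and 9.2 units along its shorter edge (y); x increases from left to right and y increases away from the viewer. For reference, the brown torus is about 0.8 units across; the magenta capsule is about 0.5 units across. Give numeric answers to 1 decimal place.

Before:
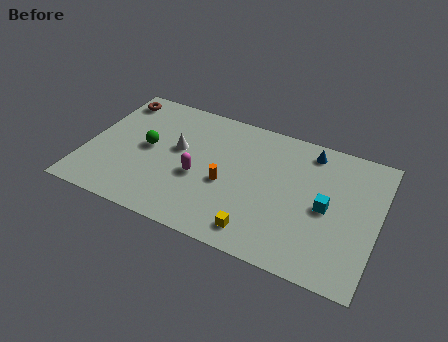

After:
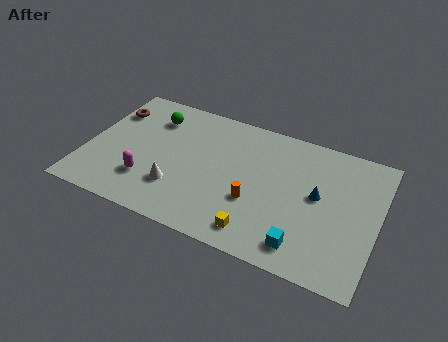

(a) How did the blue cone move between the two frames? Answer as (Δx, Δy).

(0.7, -2.9)

The blue cone was at about (11.7, 7.9) and moved to about (12.4, 5.0).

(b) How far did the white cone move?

2.7

From (4.8, 5.3) to (5.1, 2.6), the white cone covered √(0.3² + 2.7²) ≈ 2.7 units.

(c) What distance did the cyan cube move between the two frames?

3.0

The cyan cube was near (12.9, 4.4) before and (12.0, 1.5) after, so it travelled √(0.9² + 2.9²) ≈ 3.0 units.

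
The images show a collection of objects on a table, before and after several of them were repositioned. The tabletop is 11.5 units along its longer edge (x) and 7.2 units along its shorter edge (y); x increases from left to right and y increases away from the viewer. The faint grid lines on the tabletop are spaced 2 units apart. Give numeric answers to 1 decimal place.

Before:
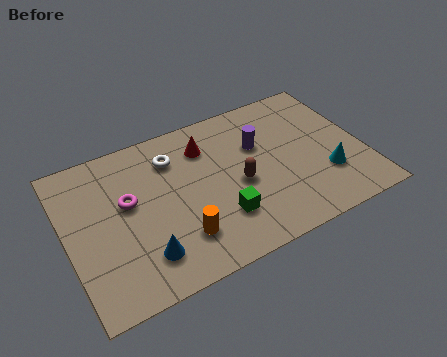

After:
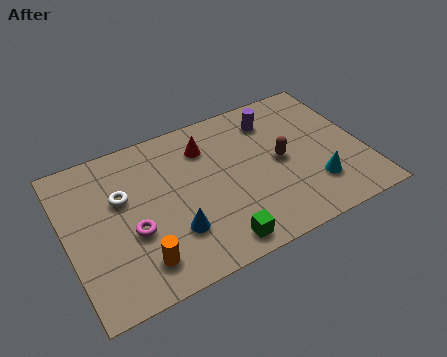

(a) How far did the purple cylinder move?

1.2

From (7.6, 4.7) to (8.3, 5.7), the purple cylinder covered √(0.7² + 1.0²) ≈ 1.2 units.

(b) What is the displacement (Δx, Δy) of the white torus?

(-2.1, -1.0)

From the two frames, the white torus sits at roughly (4.3, 5.5) before and (2.2, 4.5) after.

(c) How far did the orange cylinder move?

1.6

The orange cylinder moved from about (4.1, 1.8) to (2.5, 1.4), a distance of √(1.6² + 0.4²) ≈ 1.6.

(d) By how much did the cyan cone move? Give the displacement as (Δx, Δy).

(-0.5, -0.3)

The cyan cone started near (9.9, 2.2) and ended near (9.4, 1.9).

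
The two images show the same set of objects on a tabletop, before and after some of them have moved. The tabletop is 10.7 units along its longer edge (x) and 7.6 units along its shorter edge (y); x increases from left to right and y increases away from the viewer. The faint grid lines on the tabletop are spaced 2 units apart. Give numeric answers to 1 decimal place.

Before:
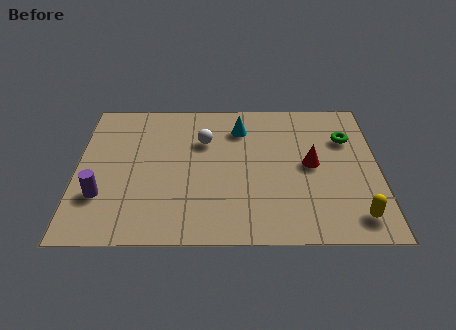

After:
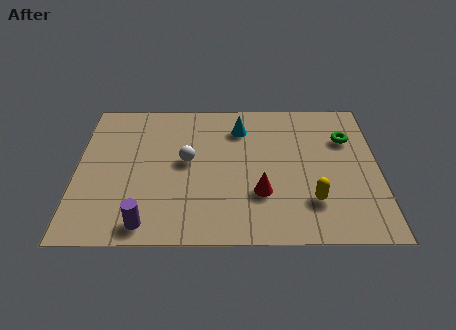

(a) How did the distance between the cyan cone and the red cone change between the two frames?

+0.4

They were about 3.2 units apart before and 3.6 after — 0.4 units further apart.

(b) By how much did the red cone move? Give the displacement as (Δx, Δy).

(-1.8, -1.5)

The red cone started near (8.3, 3.9) and ended near (6.5, 2.4).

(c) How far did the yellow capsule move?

1.7

The yellow capsule was near (9.8, 1.2) before and (8.3, 2.0) after, so it travelled √(1.5² + 0.8²) ≈ 1.7 units.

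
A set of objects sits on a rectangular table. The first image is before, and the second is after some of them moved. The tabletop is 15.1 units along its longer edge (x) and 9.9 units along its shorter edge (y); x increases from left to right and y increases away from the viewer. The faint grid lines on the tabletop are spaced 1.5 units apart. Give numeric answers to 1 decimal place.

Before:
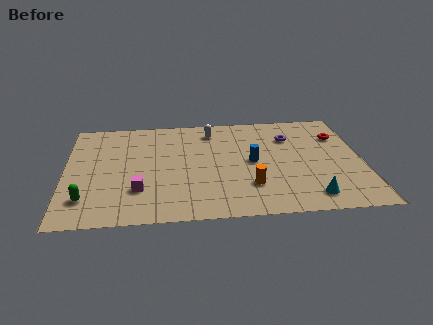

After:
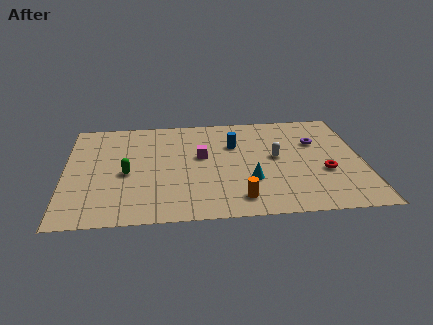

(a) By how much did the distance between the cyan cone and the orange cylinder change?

-1.5

The distance was about 3.2 in the first image and 1.7 in the second, so they moved 1.5 units closer together.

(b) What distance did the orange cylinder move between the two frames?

1.3

The orange cylinder moved from about (9.3, 2.7) to (8.7, 1.6), a distance of √(0.6² + 1.1²) ≈ 1.3.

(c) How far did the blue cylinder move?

1.9

The blue cylinder moved from about (9.5, 5.0) to (8.6, 6.7), a distance of √(0.9² + 1.7²) ≈ 1.9.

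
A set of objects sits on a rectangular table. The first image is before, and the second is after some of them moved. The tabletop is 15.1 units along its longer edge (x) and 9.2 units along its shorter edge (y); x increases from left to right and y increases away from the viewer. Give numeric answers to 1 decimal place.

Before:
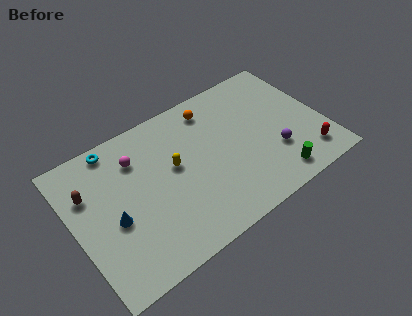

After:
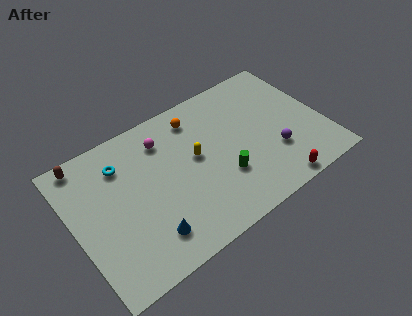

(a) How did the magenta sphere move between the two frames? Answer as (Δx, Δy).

(1.7, 0.3)

From the two frames, the magenta sphere sits at roughly (4.1, 6.9) before and (5.8, 7.2) after.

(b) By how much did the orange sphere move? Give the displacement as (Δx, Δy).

(-1.0, -0.1)

From the two frames, the orange sphere sits at roughly (8.9, 7.7) before and (7.9, 7.6) after.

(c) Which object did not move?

the purple sphere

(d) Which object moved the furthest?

the green cylinder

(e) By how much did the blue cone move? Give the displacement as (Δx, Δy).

(1.7, -2.0)

The blue cone was at about (2.2, 3.9) and moved to about (3.9, 1.9).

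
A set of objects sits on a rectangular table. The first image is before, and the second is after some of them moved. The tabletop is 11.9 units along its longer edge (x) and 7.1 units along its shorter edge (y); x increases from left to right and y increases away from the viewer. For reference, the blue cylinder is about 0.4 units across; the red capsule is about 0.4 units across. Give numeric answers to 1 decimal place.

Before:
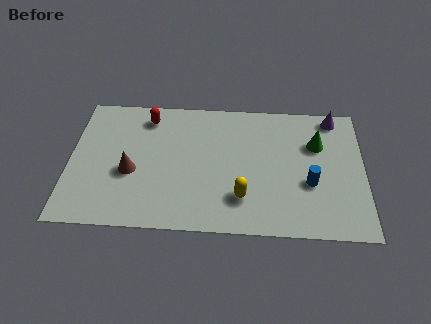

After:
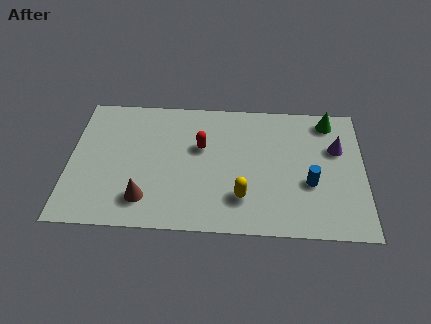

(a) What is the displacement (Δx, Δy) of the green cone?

(0.5, 1.3)

The green cone was at about (10.0, 4.8) and moved to about (10.5, 6.1).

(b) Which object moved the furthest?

the red capsule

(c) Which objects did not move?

the yellow capsule and the blue cylinder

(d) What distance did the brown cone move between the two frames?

1.5

The brown cone was near (2.5, 2.9) before and (3.1, 1.5) after, so it travelled √(0.6² + 1.4²) ≈ 1.5 units.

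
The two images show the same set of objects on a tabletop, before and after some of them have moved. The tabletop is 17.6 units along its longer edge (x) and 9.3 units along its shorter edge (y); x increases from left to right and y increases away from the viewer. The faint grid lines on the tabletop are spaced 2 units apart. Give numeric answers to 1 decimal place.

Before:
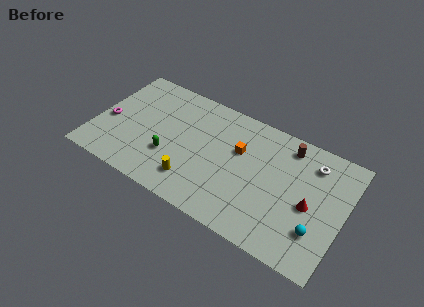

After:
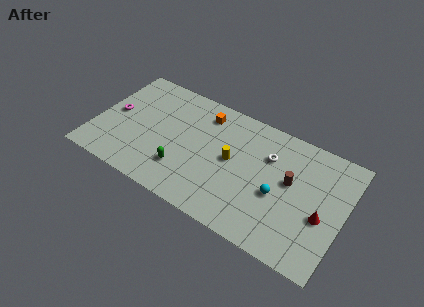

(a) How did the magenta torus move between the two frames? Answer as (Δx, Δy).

(0.3, 0.8)

The magenta torus was at about (0.9, 4.0) and moved to about (1.2, 4.8).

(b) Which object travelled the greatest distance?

the yellow cylinder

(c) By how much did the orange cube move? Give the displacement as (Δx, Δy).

(-2.8, 1.7)

The orange cube started near (10.1, 5.9) and ended near (7.3, 7.6).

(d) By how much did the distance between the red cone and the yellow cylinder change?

-1.6

They were about 8.2 units apart before and 6.6 after — 1.6 units closer together.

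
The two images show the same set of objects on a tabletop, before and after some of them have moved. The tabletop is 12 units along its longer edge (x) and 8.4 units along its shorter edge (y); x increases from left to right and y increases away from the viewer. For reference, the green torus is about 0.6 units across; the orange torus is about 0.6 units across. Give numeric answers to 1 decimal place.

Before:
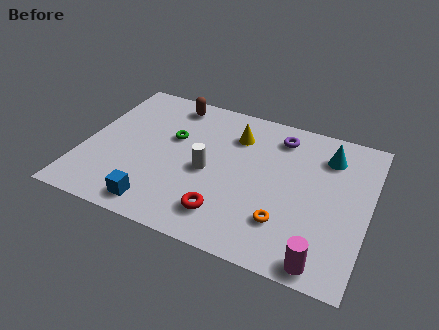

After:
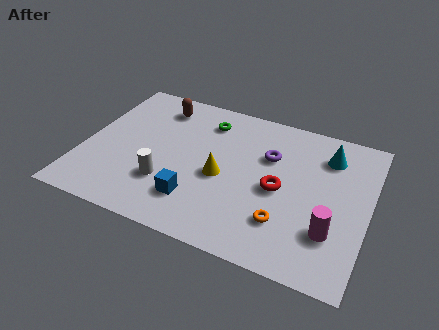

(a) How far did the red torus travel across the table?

3.0

The red torus moved from about (6.3, 1.7) to (8.3, 3.9), a distance of √(2.0² + 2.2²) ≈ 3.0.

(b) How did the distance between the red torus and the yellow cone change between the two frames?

-2.2

Before: roughly 4.6 units apart; after: 2.4. That's 2.2 units closer together.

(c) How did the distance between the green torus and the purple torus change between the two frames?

-1.7

Before: roughly 4.7 units apart; after: 3.0. That's 1.7 units closer together.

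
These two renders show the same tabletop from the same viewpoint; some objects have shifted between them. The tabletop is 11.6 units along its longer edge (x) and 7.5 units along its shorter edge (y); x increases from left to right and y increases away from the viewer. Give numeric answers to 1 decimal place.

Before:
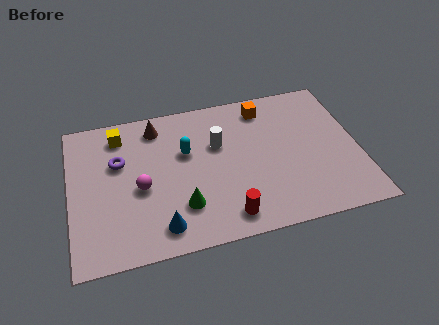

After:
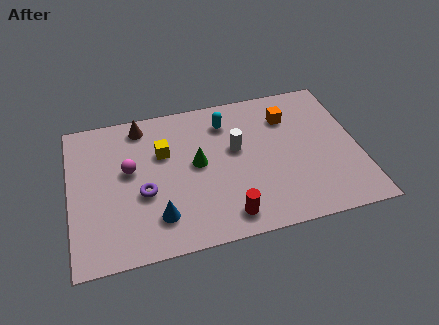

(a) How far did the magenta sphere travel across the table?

1.1

From (2.8, 3.3) to (2.4, 4.3), the magenta sphere covered √(0.4² + 1.0²) ≈ 1.1 units.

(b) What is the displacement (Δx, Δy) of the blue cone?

(-0.1, 0.5)

From the two frames, the blue cone sits at roughly (3.5, 1.2) before and (3.4, 1.7) after.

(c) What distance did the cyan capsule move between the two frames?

2.1

The cyan capsule was near (4.7, 4.7) before and (6.4, 5.9) after, so it travelled √(1.7² + 1.2²) ≈ 2.1 units.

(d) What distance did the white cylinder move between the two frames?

0.8

The white cylinder moved from about (6.0, 4.8) to (6.7, 4.4), a distance of √(0.7² + 0.4²) ≈ 0.8.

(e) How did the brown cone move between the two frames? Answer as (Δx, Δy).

(-0.6, 0.2)

The brown cone started near (3.6, 6.3) and ended near (3.0, 6.5).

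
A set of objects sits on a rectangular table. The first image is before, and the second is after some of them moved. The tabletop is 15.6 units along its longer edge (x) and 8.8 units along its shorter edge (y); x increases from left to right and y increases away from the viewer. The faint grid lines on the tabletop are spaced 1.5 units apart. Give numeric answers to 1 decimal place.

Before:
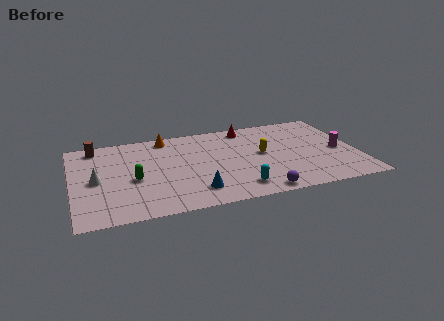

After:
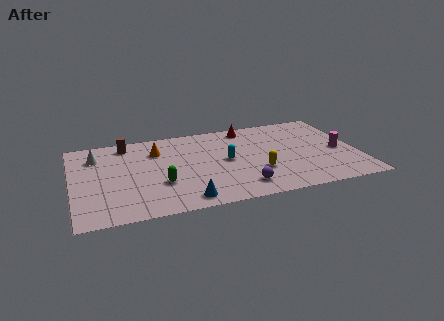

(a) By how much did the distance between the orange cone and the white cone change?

-2.1

Before: roughly 5.4 units apart; after: 3.3. That's 2.1 units closer together.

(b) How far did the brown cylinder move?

1.7

From (1.4, 7.7) to (3.1, 7.6), the brown cylinder covered √(1.7² + 0.1²) ≈ 1.7 units.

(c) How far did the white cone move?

2.5

From (1.3, 4.2) to (1.4, 6.7), the white cone covered √(0.1² + 2.5²) ≈ 2.5 units.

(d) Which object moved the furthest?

the cyan capsule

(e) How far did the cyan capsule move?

3.0

The cyan capsule was near (8.8, 1.5) before and (8.4, 4.5) after, so it travelled √(0.4² + 3.0²) ≈ 3.0 units.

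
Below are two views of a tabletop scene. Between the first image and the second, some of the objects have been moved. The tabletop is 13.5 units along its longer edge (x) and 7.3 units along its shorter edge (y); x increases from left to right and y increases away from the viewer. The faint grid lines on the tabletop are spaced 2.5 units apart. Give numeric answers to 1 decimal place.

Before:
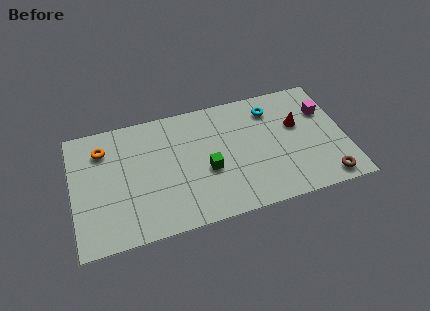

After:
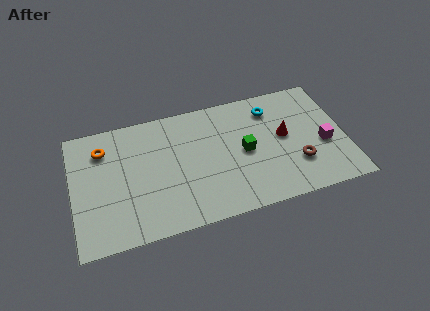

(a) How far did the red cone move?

0.9

The red cone was near (11.2, 4.5) before and (10.5, 4.0) after, so it travelled √(0.7² + 0.5²) ≈ 0.9 units.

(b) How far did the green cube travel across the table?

2.0

The green cube was near (6.6, 3.0) before and (8.5, 3.6) after, so it travelled √(1.9² + 0.6²) ≈ 2.0 units.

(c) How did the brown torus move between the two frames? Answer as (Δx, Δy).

(-1.3, 1.3)

From the two frames, the brown torus sits at roughly (12.3, 0.9) before and (11.0, 2.2) after.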